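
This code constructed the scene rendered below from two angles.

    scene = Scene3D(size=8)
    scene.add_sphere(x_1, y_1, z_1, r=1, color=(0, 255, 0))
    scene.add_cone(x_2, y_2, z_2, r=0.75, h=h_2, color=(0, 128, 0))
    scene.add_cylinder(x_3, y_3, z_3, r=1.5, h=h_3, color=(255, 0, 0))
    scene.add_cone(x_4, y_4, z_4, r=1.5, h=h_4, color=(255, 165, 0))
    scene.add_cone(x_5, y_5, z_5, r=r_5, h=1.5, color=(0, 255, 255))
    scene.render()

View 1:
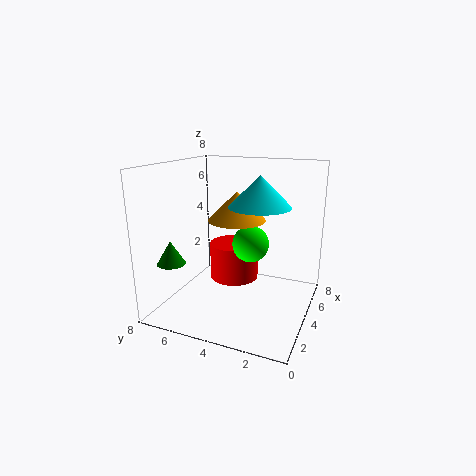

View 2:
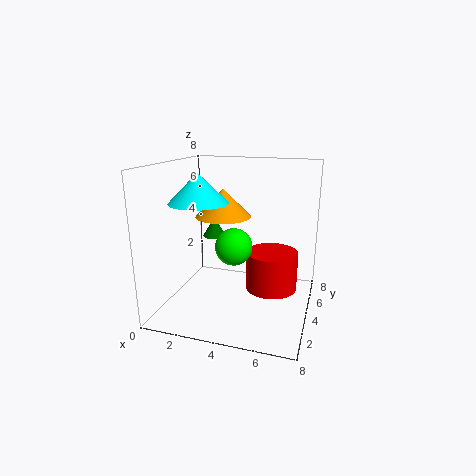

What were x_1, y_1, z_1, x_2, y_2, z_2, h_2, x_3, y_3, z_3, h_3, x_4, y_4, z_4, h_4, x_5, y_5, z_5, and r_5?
x_1 = 4, y_1 = 3.25, z_1 = 3.75, x_2 = 1.5, y_2 = 6.75, z_2 = 3, h_2 = 1.25, x_3 = 5.75, y_3 = 5, z_3 = 0.75, h_3 = 2.25, x_4 = 3.25, y_4 = 3.75, z_4 = 5.25, h_4 = 1.5, x_5 = 2.5, y_5 = 2.25, z_5 = 6.25, r_5 = 1.5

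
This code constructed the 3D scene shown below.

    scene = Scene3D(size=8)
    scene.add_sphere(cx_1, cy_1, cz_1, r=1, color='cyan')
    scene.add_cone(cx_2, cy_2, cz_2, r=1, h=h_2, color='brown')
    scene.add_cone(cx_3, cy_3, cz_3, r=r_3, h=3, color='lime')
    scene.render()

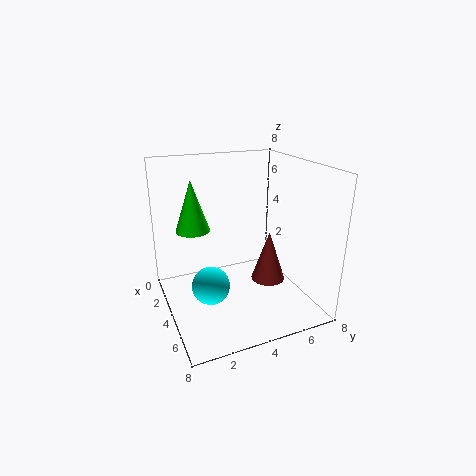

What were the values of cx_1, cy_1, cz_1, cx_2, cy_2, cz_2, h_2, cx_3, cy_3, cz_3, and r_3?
cx_1 = 5; cy_1 = 2; cz_1 = 2; cx_2 = 4; cy_2 = 6; cz_2 = 1; h_2 = 3; cx_3 = 2; cy_3 = 2; cz_3 = 4; r_3 = 1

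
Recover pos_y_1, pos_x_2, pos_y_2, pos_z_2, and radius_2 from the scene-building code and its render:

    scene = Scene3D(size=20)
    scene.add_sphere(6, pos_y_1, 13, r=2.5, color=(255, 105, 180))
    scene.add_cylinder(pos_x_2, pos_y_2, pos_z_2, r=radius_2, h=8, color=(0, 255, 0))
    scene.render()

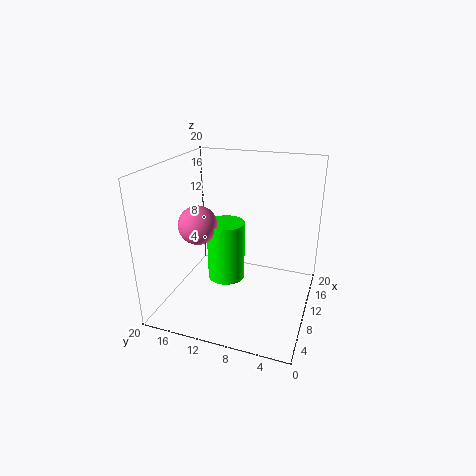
pos_y_1 = 14; pos_x_2 = 8; pos_y_2 = 11; pos_z_2 = 5; radius_2 = 2.5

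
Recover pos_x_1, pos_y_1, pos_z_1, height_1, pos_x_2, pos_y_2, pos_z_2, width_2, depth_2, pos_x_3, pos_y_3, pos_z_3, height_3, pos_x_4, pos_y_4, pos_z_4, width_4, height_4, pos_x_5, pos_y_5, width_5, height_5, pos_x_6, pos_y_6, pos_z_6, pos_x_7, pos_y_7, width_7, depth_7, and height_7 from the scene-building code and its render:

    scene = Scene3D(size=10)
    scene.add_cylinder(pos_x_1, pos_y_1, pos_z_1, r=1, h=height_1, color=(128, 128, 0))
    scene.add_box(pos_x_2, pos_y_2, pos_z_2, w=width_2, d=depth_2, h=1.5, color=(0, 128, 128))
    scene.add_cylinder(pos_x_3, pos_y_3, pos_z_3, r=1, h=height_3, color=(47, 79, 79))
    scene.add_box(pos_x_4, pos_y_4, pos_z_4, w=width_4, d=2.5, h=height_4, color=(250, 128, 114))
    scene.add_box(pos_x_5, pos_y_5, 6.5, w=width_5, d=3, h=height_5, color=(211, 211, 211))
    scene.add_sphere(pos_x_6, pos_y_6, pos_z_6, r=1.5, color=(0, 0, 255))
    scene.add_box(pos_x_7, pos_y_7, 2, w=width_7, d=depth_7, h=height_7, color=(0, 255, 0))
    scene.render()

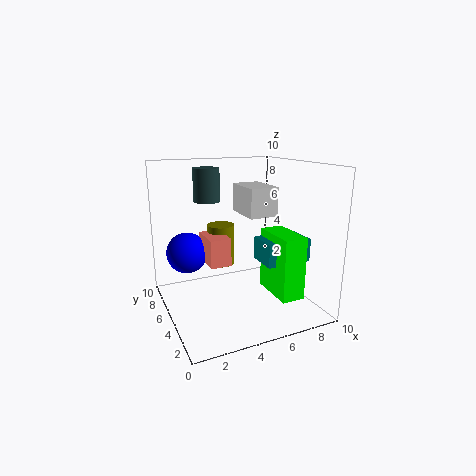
pos_x_1 = 4.5; pos_y_1 = 7; pos_z_1 = 2.5; height_1 = 3; pos_x_2 = 5.5; pos_y_2 = 1.5; pos_z_2 = 4; width_2 = 3; depth_2 = 2; pos_x_3 = 4; pos_y_3 = 8.5; pos_z_3 = 7; height_3 = 2.5; pos_x_4 = 3; pos_y_4 = 5; pos_z_4 = 3; width_4 = 1.5; height_4 = 2; pos_x_5 = 5.5; pos_y_5 = 4; width_5 = 2; height_5 = 2; pos_x_6 = 2; pos_y_6 = 7.5; pos_z_6 = 3.5; pos_x_7 = 6; pos_y_7 = 0.5; width_7 = 1.5; depth_7 = 3; height_7 = 4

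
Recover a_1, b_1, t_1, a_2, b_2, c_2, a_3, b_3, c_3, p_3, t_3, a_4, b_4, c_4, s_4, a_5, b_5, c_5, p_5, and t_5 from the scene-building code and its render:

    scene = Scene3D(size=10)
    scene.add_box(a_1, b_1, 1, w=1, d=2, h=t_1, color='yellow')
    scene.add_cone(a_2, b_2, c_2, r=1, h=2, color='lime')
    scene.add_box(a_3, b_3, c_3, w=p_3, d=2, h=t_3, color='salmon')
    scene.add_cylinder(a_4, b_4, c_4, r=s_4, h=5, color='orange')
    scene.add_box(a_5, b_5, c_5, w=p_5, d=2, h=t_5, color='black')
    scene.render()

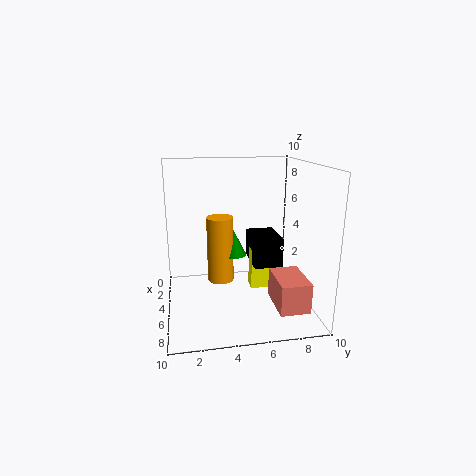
a_1 = 4, b_1 = 6, t_1 = 3, a_2 = 3, b_2 = 5, c_2 = 3, a_3 = 6, b_3 = 7, c_3 = 1, p_3 = 3, t_3 = 2, a_4 = 3, b_4 = 4, c_4 = 1, s_4 = 1, a_5 = 3, b_5 = 6, c_5 = 3, p_5 = 3, t_5 = 2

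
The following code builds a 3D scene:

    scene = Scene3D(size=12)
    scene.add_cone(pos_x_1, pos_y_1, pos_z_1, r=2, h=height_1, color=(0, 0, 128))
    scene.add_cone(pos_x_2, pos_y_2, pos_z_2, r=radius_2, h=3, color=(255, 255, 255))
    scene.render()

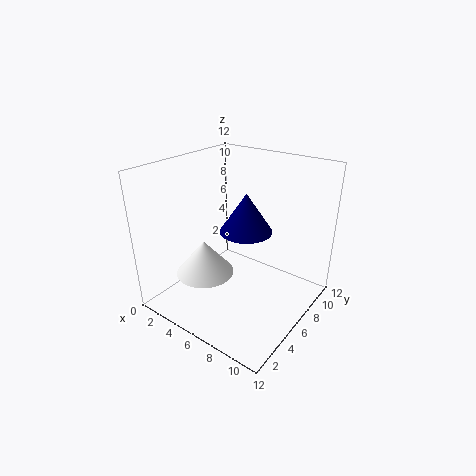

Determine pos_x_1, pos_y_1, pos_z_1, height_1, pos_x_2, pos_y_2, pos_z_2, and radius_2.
pos_x_1 = 7.5, pos_y_1 = 5, pos_z_1 = 7.5, height_1 = 3, pos_x_2 = 3.5, pos_y_2 = 4.5, pos_z_2 = 2.5, radius_2 = 2.5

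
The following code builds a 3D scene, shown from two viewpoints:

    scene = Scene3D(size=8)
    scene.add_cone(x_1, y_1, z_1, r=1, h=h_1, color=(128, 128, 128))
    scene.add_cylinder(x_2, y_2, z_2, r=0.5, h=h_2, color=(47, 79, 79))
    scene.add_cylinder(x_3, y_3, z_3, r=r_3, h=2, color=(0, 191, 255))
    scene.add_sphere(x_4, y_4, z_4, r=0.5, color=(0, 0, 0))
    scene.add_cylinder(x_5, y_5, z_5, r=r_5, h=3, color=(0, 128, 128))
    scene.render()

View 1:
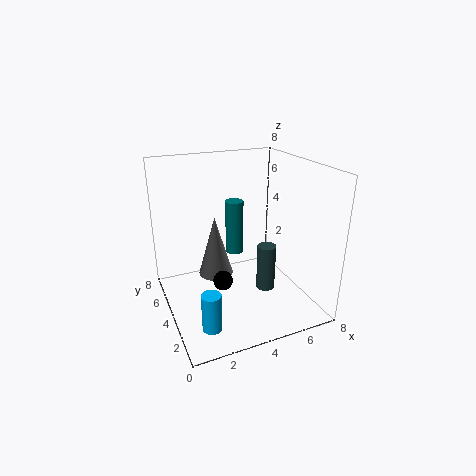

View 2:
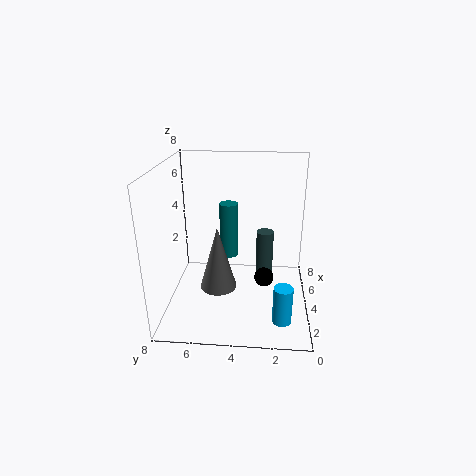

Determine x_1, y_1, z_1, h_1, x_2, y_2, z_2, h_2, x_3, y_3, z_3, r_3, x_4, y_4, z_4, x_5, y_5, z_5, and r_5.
x_1 = 3
y_1 = 5
z_1 = 1.5
h_1 = 3.5
x_2 = 5
y_2 = 2.5
z_2 = 1.5
h_2 = 2.5
x_3 = 1.5
y_3 = 1.5
z_3 = 0.5
r_3 = 0.5
x_4 = 2.5
y_4 = 2.5
z_4 = 2.5
x_5 = 4
y_5 = 4.5
z_5 = 3
r_5 = 0.5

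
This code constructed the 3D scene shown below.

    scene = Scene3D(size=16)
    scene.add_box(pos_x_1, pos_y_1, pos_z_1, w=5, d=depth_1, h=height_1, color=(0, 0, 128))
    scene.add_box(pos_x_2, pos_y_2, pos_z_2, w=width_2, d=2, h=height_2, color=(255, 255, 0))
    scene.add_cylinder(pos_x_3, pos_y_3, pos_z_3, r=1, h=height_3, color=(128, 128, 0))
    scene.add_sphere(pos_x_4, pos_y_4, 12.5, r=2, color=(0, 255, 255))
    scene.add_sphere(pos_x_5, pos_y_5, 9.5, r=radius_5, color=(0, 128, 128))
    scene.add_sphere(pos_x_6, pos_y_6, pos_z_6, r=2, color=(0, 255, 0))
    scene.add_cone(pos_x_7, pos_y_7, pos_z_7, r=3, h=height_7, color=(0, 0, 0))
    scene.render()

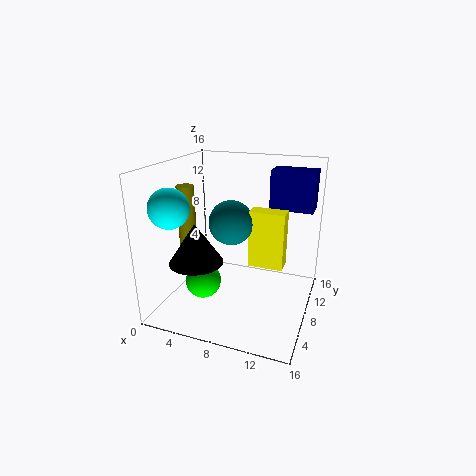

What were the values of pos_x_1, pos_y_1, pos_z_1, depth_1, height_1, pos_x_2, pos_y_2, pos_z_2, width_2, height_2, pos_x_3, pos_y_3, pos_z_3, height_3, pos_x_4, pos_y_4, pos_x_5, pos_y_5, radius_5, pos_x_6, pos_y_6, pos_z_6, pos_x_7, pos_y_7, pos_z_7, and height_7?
pos_x_1 = 10.5; pos_y_1 = 11.5; pos_z_1 = 10.5; depth_1 = 3; height_1 = 4.5; pos_x_2 = 9; pos_y_2 = 8.5; pos_z_2 = 4.5; width_2 = 4; height_2 = 6.5; pos_x_3 = 2; pos_y_3 = 7.5; pos_z_3 = 6; height_3 = 7.5; pos_x_4 = 3; pos_y_4 = 2.5; pos_x_5 = 7; pos_y_5 = 8.5; radius_5 = 2.5; pos_x_6 = 4.5; pos_y_6 = 6; pos_z_6 = 3; pos_x_7 = 4; pos_y_7 = 5.5; pos_z_7 = 5.5; height_7 = 4.5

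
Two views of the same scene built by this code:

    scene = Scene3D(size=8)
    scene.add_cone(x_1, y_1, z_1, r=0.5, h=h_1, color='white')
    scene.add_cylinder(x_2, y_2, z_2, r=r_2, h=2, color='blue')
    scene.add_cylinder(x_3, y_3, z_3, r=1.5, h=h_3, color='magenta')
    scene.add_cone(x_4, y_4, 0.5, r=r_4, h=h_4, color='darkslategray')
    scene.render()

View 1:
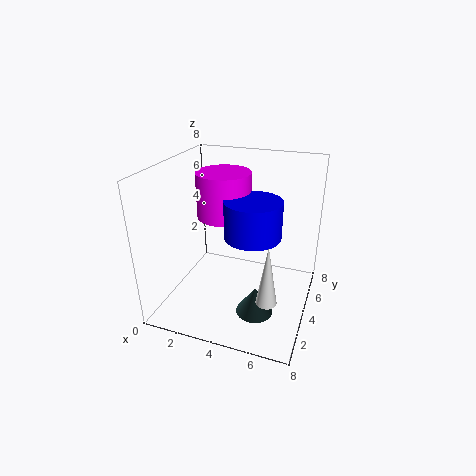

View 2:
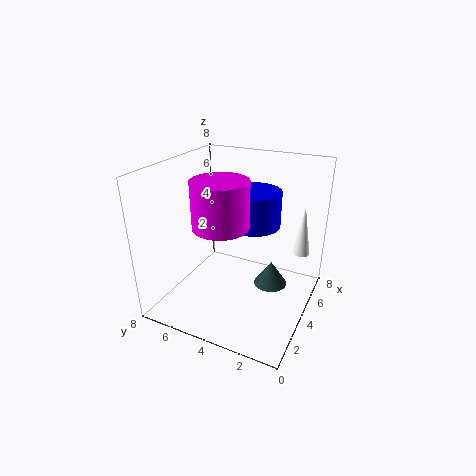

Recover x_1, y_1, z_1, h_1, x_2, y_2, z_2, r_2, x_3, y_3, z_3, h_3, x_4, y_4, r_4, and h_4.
x_1 = 6.5
y_1 = 1
z_1 = 2.5
h_1 = 3
x_2 = 5
y_2 = 3.5
z_2 = 4.5
r_2 = 1.5
x_3 = 3
y_3 = 4.5
z_3 = 5
h_3 = 2.5
x_4 = 5.5
y_4 = 2.5
r_4 = 1
h_4 = 1.5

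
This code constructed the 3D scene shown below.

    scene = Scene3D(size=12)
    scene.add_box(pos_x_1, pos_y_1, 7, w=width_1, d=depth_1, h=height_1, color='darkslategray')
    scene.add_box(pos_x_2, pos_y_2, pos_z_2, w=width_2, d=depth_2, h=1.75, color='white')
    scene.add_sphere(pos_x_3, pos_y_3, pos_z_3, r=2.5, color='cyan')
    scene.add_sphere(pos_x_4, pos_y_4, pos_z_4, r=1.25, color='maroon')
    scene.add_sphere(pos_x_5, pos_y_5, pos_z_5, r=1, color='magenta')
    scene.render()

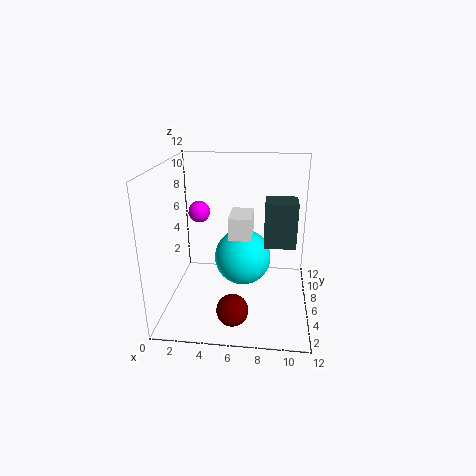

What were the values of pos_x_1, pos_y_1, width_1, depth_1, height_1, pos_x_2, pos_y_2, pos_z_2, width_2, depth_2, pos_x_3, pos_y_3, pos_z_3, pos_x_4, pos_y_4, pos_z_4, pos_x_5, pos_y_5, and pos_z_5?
pos_x_1 = 8.25
pos_y_1 = 2.25
width_1 = 2.25
depth_1 = 2
height_1 = 3.25
pos_x_2 = 5.5
pos_y_2 = 3.75
pos_z_2 = 6.75
width_2 = 1.75
depth_2 = 2.75
pos_x_3 = 6.25
pos_y_3 = 7.5
pos_z_3 = 3.5
pos_x_4 = 6
pos_y_4 = 2.25
pos_z_4 = 1.5
pos_x_5 = 2
pos_y_5 = 9.25
pos_z_5 = 7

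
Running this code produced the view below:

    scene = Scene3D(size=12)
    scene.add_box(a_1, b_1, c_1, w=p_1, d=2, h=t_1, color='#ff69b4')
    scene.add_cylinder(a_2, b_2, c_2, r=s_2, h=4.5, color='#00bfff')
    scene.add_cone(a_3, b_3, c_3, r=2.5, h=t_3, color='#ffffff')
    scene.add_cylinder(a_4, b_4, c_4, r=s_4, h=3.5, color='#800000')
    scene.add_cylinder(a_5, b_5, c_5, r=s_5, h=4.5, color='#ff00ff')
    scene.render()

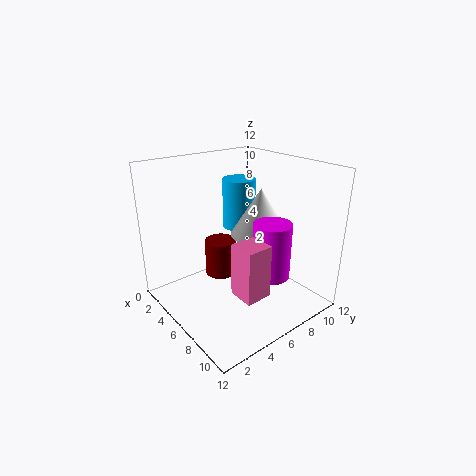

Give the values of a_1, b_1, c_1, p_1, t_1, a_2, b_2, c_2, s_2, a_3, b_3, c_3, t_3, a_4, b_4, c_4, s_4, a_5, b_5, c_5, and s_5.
a_1 = 9; b_1 = 3; c_1 = 3.5; p_1 = 2; t_1 = 4; a_2 = 3; b_2 = 8.5; c_2 = 5.5; s_2 = 1.5; a_3 = 6.5; b_3 = 8; c_3 = 6; t_3 = 4; a_4 = 2; b_4 = 7; c_4 = 0.5; s_4 = 1.5; a_5 = 9; b_5 = 7; c_5 = 3.5; s_5 = 1.5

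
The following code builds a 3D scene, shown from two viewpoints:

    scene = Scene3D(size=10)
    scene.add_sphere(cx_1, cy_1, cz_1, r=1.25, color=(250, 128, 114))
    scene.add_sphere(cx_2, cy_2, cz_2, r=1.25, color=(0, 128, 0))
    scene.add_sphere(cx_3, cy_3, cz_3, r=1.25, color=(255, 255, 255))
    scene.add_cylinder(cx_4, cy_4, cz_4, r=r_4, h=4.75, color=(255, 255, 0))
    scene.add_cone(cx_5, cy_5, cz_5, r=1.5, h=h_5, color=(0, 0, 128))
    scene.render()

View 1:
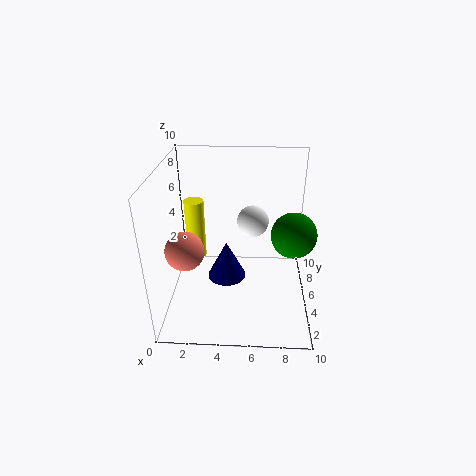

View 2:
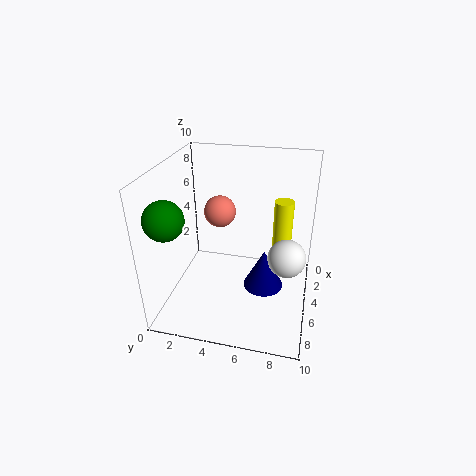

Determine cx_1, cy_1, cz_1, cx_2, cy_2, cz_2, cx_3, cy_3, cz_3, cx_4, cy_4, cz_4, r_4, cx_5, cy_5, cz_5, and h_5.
cx_1 = 1.75
cy_1 = 2.75
cz_1 = 5.25
cx_2 = 8.25
cy_2 = 1.25
cz_2 = 7.5
cx_3 = 6
cy_3 = 8.5
cz_3 = 4.5
cx_4 = 1.5
cy_4 = 7.75
cz_4 = 1.75
r_4 = 0.75
cx_5 = 4
cy_5 = 6.75
cz_5 = 0.5
h_5 = 3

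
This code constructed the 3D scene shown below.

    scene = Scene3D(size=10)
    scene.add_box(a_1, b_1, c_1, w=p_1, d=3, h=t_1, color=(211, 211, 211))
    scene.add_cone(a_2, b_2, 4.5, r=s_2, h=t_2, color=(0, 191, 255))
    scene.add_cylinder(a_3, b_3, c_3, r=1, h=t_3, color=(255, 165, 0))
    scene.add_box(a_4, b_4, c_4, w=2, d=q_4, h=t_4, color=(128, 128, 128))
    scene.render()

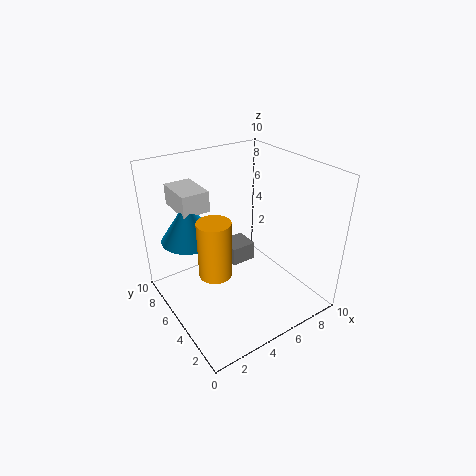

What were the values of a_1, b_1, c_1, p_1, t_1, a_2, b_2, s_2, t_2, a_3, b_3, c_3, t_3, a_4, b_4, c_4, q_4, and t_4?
a_1 = 2; b_1 = 7; c_1 = 6.5; p_1 = 2; t_1 = 1.5; a_2 = 2.5; b_2 = 7.5; s_2 = 2; t_2 = 3; a_3 = 2; b_3 = 3; c_3 = 4.5; t_3 = 3.5; a_4 = 6; b_4 = 7; c_4 = 1; q_4 = 2; t_4 = 1.5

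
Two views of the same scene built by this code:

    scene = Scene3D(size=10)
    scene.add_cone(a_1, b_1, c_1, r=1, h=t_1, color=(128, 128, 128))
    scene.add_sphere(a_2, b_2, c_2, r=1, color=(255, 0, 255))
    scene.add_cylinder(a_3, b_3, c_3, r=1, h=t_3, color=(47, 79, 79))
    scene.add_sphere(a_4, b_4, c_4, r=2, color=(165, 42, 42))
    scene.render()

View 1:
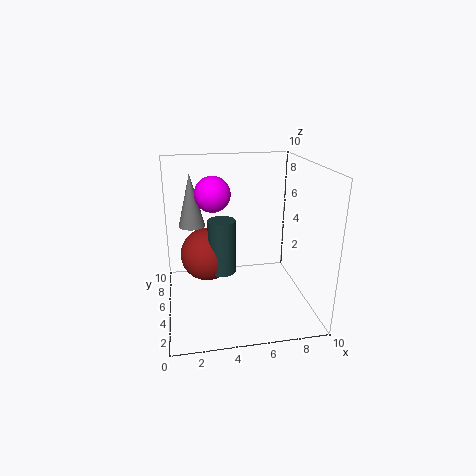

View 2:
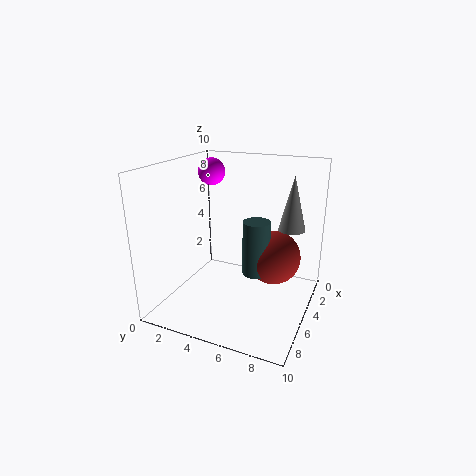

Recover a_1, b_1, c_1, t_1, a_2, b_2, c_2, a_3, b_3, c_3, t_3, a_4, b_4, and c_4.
a_1 = 2; b_1 = 8; c_1 = 5; t_1 = 4; a_2 = 3; b_2 = 2; c_2 = 9; a_3 = 4; b_3 = 6; c_3 = 2; t_3 = 4; a_4 = 3; b_4 = 7; c_4 = 3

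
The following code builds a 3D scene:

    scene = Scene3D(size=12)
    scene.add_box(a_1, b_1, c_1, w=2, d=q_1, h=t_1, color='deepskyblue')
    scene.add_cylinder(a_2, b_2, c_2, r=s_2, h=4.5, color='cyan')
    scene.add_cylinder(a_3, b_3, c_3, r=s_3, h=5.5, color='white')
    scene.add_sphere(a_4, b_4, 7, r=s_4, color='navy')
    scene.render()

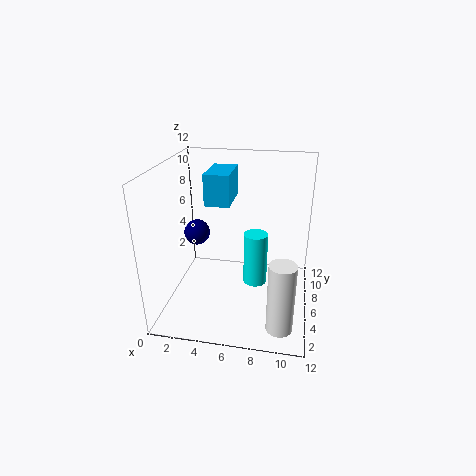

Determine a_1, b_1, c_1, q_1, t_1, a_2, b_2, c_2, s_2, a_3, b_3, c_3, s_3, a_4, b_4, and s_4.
a_1 = 3.5; b_1 = 5; c_1 = 9; q_1 = 3.5; t_1 = 2.5; a_2 = 7.5; b_2 = 6; c_2 = 2; s_2 = 1; a_3 = 10; b_3 = 1.5; c_3 = 1; s_3 = 1; a_4 = 3; b_4 = 4.5; s_4 = 1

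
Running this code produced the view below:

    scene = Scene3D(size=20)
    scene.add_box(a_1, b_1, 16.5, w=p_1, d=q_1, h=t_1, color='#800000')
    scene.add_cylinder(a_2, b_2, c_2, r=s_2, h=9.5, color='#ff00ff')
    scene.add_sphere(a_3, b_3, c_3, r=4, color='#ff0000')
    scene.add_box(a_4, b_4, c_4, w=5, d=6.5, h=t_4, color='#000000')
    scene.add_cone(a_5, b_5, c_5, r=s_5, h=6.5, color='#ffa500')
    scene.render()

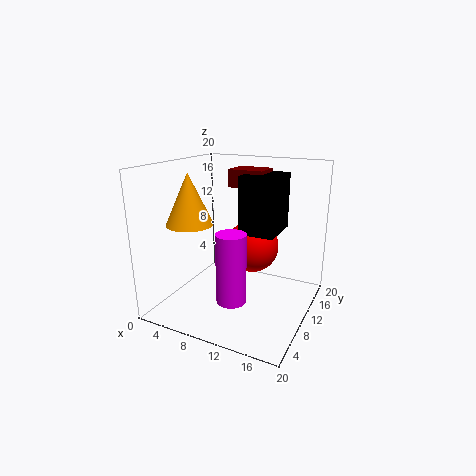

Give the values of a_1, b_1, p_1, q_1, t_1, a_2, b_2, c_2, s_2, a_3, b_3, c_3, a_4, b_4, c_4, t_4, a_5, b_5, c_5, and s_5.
a_1 = 7.5; b_1 = 12; p_1 = 5; q_1 = 4; t_1 = 2.5; a_2 = 11; b_2 = 6; c_2 = 2.5; s_2 = 2; a_3 = 10; b_3 = 15; c_3 = 7; a_4 = 10; b_4 = 10; c_4 = 10.5; t_4 = 8; a_5 = 6; b_5 = 4.5; c_5 = 13; s_5 = 3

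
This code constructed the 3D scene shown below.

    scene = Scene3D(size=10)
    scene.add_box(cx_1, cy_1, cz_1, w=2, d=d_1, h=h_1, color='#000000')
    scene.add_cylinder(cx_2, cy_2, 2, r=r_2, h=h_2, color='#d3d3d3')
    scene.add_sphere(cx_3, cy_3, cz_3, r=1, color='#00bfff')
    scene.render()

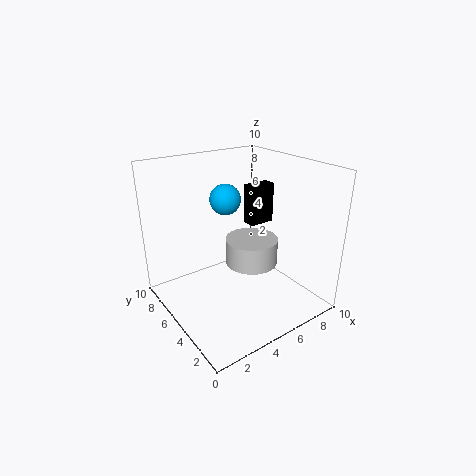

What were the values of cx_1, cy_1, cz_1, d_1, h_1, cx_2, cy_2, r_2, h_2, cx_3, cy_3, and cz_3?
cx_1 = 7, cy_1 = 6, cz_1 = 5, d_1 = 1, h_1 = 3, cx_2 = 7, cy_2 = 6, r_2 = 2, h_2 = 2, cx_3 = 4, cy_3 = 5, cz_3 = 8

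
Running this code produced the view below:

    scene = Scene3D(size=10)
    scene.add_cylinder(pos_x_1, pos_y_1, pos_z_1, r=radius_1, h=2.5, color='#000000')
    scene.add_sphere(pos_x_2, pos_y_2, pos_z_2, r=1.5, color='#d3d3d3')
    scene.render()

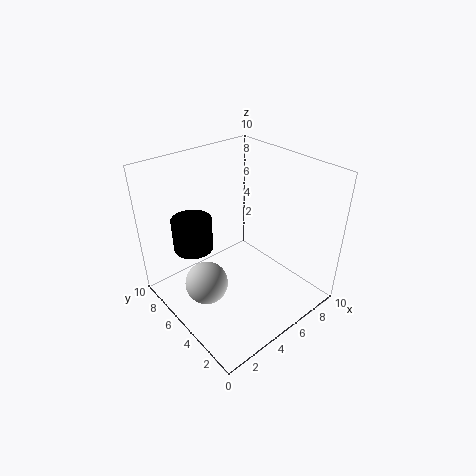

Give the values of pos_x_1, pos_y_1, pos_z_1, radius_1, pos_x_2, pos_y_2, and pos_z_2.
pos_x_1 = 3.5, pos_y_1 = 8.5, pos_z_1 = 3, radius_1 = 1.5, pos_x_2 = 2.5, pos_y_2 = 5.5, pos_z_2 = 2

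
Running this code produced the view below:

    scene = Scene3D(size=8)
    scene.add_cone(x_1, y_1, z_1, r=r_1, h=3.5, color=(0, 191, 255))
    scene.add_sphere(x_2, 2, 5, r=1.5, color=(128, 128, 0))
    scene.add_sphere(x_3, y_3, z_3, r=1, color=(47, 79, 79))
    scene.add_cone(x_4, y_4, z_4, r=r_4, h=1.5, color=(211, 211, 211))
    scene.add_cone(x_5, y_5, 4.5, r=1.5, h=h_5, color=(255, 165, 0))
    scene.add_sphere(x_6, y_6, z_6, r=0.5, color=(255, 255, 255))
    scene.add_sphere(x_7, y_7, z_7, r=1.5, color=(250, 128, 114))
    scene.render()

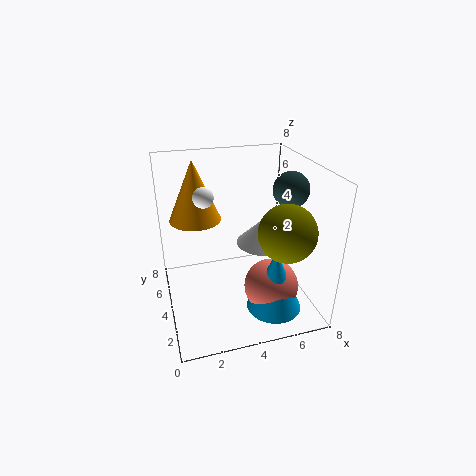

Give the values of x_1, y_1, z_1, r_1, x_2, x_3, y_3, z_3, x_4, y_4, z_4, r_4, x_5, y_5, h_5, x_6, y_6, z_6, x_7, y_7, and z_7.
x_1 = 5.5, y_1 = 2, z_1 = 0.5, r_1 = 1.5, x_2 = 6, x_3 = 7, y_3 = 4, z_3 = 6.5, x_4 = 5.5, y_4 = 4, z_4 = 3.5, r_4 = 1.5, x_5 = 2, y_5 = 6, h_5 = 3.5, x_6 = 2, y_6 = 3, z_6 = 7, x_7 = 5.5, y_7 = 2.5, z_7 = 1.5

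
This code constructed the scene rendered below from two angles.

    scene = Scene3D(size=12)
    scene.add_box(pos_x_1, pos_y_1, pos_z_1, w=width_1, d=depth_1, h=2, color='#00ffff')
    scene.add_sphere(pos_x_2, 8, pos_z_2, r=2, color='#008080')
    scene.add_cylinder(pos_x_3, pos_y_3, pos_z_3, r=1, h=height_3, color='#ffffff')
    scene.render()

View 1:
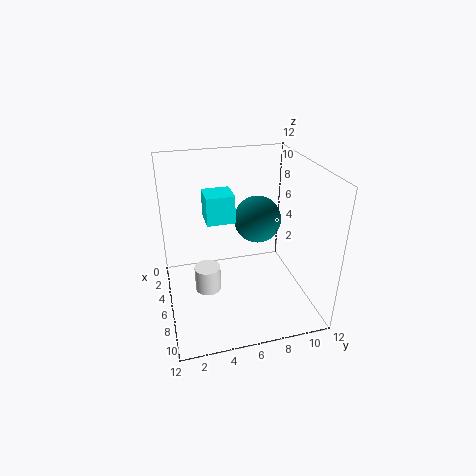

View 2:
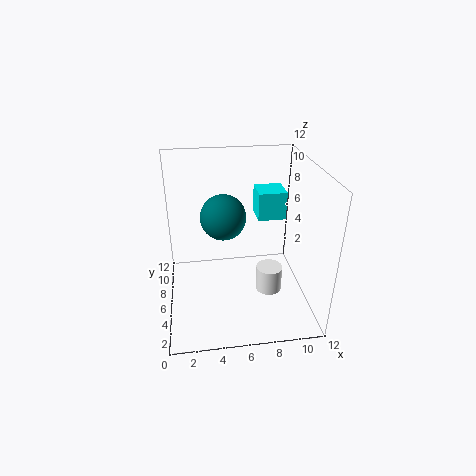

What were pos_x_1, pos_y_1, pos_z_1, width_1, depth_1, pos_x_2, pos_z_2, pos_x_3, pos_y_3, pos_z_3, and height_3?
pos_x_1 = 7, pos_y_1 = 3, pos_z_1 = 9, width_1 = 2, depth_1 = 2, pos_x_2 = 5, pos_z_2 = 7, pos_x_3 = 8, pos_y_3 = 3, pos_z_3 = 3, height_3 = 2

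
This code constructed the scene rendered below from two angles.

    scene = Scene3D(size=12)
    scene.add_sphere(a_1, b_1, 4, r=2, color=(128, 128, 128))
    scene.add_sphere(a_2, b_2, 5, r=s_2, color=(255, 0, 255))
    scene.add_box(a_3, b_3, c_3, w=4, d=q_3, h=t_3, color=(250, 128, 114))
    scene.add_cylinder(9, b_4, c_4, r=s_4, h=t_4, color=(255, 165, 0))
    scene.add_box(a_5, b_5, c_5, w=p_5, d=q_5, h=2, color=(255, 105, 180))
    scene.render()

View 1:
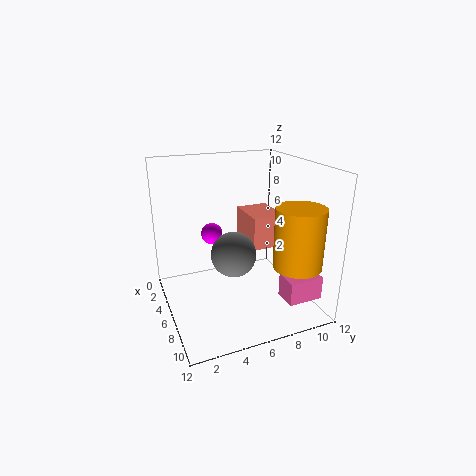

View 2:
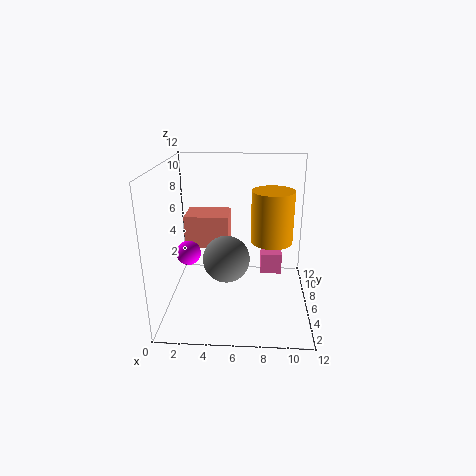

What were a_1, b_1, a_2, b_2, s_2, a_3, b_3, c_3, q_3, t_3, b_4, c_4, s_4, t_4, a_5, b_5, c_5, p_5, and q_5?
a_1 = 5
b_1 = 6
a_2 = 2
b_2 = 5
s_2 = 1
a_3 = 1
b_3 = 8
c_3 = 4
q_3 = 3
t_3 = 3
b_4 = 10
c_4 = 4
s_4 = 2
t_4 = 5
a_5 = 8
b_5 = 9
c_5 = 1
p_5 = 2
q_5 = 3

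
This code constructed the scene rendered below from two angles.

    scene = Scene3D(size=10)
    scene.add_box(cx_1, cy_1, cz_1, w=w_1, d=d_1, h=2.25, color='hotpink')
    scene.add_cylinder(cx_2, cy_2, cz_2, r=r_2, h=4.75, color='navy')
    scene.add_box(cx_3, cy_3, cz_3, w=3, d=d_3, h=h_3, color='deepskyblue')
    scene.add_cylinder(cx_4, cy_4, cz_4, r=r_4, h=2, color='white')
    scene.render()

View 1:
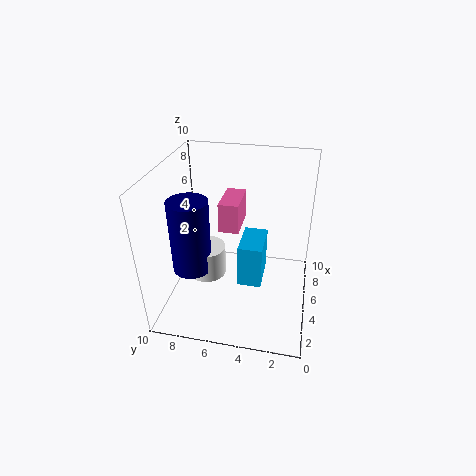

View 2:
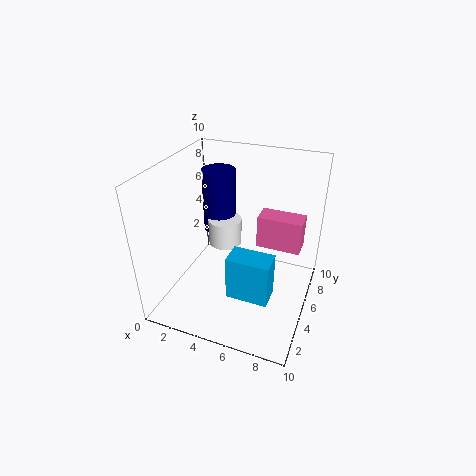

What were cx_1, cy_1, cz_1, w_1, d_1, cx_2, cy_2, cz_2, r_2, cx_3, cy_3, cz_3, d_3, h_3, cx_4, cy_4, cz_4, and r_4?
cx_1 = 6.25
cy_1 = 5.25
cz_1 = 4.5
w_1 = 3
d_1 = 1.5
cx_2 = 2.5
cy_2 = 7.5
cz_2 = 4
r_2 = 1.25
cx_3 = 4.75
cy_3 = 3.25
cz_3 = 1
d_3 = 1.75
h_3 = 3.25
cx_4 = 3.25
cy_4 = 6.75
cz_4 = 3.25
r_4 = 1.25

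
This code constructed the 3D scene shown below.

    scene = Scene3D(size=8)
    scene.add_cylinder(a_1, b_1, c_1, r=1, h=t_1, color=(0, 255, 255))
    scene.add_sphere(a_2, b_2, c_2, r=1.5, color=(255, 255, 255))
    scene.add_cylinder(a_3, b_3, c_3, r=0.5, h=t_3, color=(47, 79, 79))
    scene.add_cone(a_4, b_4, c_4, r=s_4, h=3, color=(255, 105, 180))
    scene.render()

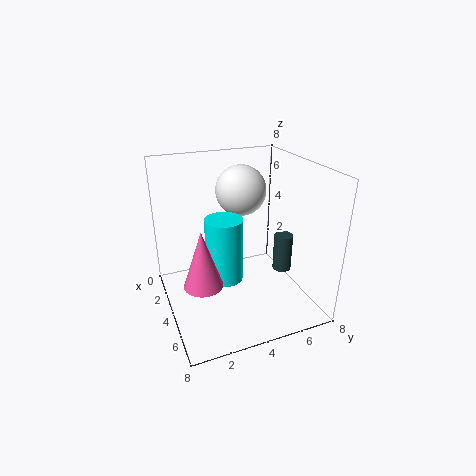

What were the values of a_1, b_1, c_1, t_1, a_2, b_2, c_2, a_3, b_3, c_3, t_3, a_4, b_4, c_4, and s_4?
a_1 = 4.5; b_1 = 3; c_1 = 2; t_1 = 3.5; a_2 = 2; b_2 = 5; c_2 = 6; a_3 = 5.5; b_3 = 6; c_3 = 2.5; t_3 = 2; a_4 = 5.5; b_4 = 1.5; c_4 = 2.5; s_4 = 1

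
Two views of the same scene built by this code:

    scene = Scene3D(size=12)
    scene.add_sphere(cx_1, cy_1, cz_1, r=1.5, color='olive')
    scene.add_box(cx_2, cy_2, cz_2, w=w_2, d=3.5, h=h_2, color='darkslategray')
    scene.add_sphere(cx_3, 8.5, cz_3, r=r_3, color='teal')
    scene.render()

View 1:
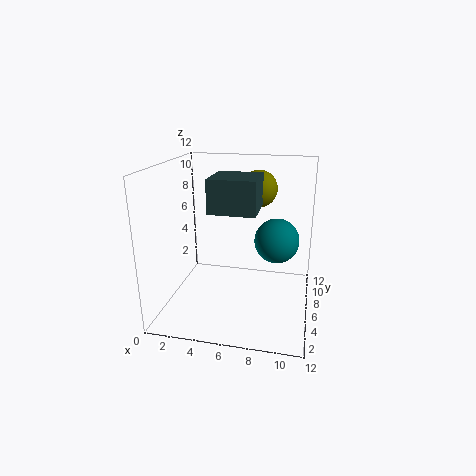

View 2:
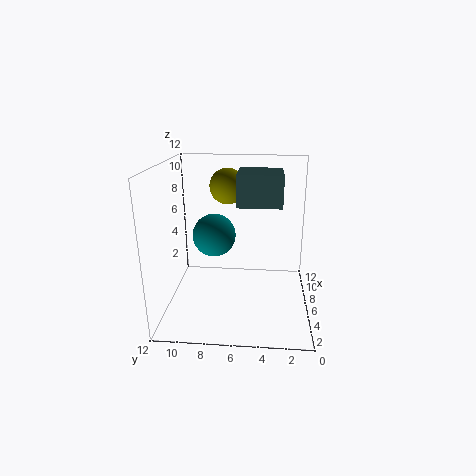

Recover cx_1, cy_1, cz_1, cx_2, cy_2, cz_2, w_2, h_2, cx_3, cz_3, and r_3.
cx_1 = 7.5, cy_1 = 7, cz_1 = 10, cx_2 = 4.5, cy_2 = 2.5, cz_2 = 9, w_2 = 3.5, h_2 = 2.5, cx_3 = 9, cz_3 = 5, r_3 = 2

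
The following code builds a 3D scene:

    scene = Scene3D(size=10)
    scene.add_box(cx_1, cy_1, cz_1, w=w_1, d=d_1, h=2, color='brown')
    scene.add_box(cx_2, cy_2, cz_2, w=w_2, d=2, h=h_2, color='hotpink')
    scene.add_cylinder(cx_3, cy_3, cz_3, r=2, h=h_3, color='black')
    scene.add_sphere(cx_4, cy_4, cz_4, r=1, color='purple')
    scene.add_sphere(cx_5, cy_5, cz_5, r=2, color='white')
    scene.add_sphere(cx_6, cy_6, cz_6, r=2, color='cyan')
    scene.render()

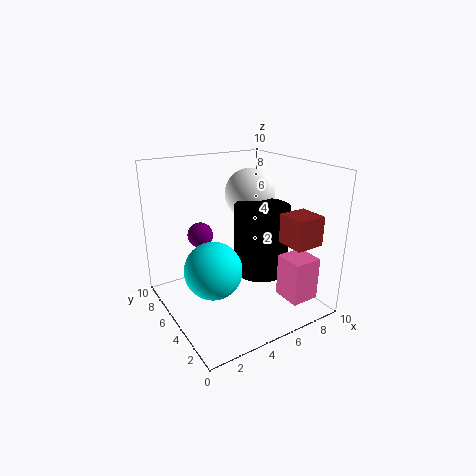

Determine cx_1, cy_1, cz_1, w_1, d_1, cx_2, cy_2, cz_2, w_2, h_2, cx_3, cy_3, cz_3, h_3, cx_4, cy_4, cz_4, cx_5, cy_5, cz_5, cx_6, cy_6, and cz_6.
cx_1 = 7; cy_1 = 1; cz_1 = 5; w_1 = 2; d_1 = 2; cx_2 = 7; cy_2 = 1; cz_2 = 1; w_2 = 2; h_2 = 3; cx_3 = 7; cy_3 = 5; cz_3 = 2; h_3 = 5; cx_4 = 4; cy_4 = 9; cz_4 = 4; cx_5 = 8; cy_5 = 8; cz_5 = 7; cx_6 = 3; cy_6 = 5; cz_6 = 3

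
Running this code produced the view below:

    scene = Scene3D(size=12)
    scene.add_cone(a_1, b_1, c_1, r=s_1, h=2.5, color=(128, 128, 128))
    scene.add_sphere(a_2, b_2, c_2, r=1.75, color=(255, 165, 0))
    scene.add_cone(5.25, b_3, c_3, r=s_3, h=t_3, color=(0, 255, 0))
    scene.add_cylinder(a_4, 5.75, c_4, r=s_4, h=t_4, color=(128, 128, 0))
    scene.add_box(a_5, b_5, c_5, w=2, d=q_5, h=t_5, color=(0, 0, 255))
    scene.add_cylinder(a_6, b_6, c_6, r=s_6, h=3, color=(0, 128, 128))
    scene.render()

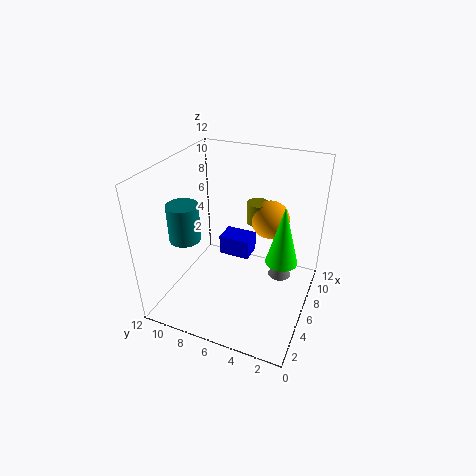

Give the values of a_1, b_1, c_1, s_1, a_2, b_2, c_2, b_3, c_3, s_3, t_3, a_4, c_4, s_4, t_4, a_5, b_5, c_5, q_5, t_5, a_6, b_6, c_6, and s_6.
a_1 = 8, b_1 = 2.75, c_1 = 1.75, s_1 = 1, a_2 = 10, b_2 = 4.5, c_2 = 6, b_3 = 2, c_3 = 5.25, s_3 = 1.25, t_3 = 4.75, a_4 = 10, c_4 = 5.5, s_4 = 1, t_4 = 2, a_5 = 7, b_5 = 5.5, c_5 = 3.25, q_5 = 2.75, t_5 = 1.75, a_6 = 3.5, b_6 = 9.5, c_6 = 6.5, s_6 = 1.25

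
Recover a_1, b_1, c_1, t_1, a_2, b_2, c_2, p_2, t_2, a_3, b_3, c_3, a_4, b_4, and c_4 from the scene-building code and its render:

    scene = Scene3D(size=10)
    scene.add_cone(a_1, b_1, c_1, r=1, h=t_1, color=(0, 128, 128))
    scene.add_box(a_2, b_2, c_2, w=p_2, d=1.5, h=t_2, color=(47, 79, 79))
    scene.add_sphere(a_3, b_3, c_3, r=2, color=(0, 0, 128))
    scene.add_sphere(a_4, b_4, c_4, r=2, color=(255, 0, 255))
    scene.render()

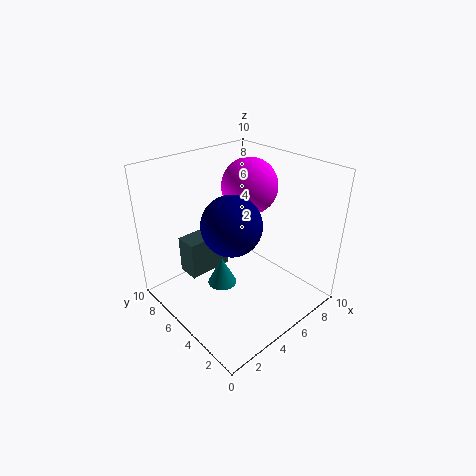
a_1 = 3.5; b_1 = 5; c_1 = 2; t_1 = 2; a_2 = 1.5; b_2 = 5.5; c_2 = 3; p_2 = 3; t_2 = 2.5; a_3 = 4; b_3 = 4.5; c_3 = 6.5; a_4 = 7; b_4 = 6; c_4 = 8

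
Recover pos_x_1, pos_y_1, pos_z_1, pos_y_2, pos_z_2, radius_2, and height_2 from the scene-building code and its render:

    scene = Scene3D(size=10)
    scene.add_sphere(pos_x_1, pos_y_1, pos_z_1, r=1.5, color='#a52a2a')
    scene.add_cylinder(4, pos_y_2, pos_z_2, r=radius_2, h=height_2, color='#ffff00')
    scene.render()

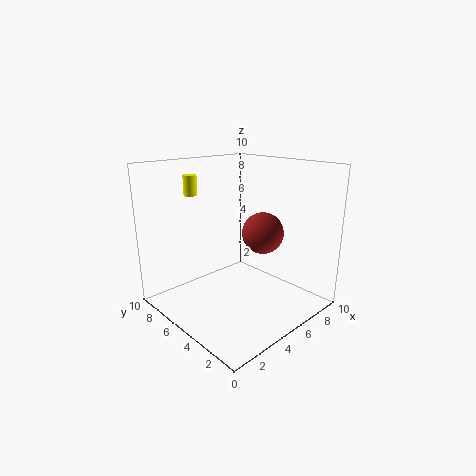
pos_x_1 = 7; pos_y_1 = 4.5; pos_z_1 = 5; pos_y_2 = 9; pos_z_2 = 7.5; radius_2 = 0.5; height_2 = 1.5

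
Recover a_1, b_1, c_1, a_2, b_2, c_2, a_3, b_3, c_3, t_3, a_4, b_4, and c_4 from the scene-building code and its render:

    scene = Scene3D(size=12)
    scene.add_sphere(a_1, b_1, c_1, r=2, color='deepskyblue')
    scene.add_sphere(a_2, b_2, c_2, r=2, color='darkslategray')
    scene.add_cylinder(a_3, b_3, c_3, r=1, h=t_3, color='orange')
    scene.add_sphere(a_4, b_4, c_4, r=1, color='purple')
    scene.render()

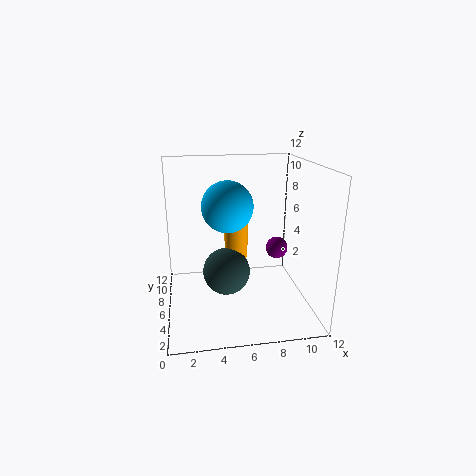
a_1 = 5; b_1 = 5; c_1 = 9; a_2 = 5; b_2 = 6; c_2 = 3; a_3 = 6; b_3 = 7; c_3 = 4; t_3 = 3; a_4 = 10; b_4 = 8; c_4 = 4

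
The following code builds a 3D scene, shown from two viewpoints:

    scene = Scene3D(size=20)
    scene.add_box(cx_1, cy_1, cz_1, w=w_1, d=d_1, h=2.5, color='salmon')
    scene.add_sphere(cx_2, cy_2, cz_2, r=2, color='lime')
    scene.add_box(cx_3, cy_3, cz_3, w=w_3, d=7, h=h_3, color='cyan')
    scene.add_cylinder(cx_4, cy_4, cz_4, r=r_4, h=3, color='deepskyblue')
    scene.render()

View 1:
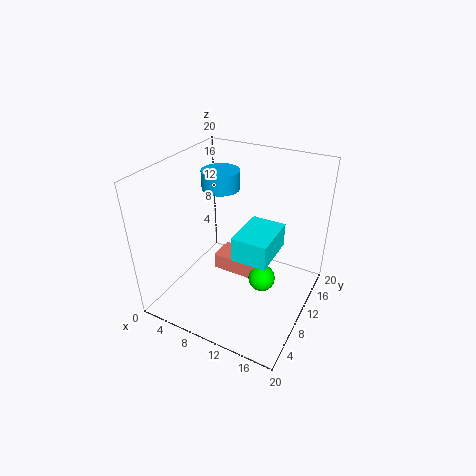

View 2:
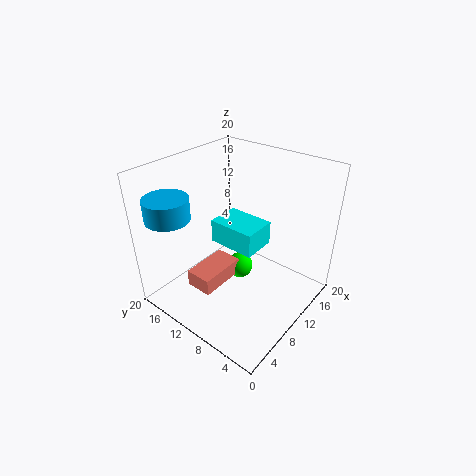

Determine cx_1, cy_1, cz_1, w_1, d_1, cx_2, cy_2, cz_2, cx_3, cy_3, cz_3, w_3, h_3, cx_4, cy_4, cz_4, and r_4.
cx_1 = 5
cy_1 = 11.5
cz_1 = 2
w_1 = 7
d_1 = 4
cx_2 = 13
cy_2 = 12
cz_2 = 2.5
cx_3 = 10
cy_3 = 8
cz_3 = 7.5
w_3 = 5
h_3 = 3.5
cx_4 = 3.5
cy_4 = 16.5
cz_4 = 13.5
r_4 = 3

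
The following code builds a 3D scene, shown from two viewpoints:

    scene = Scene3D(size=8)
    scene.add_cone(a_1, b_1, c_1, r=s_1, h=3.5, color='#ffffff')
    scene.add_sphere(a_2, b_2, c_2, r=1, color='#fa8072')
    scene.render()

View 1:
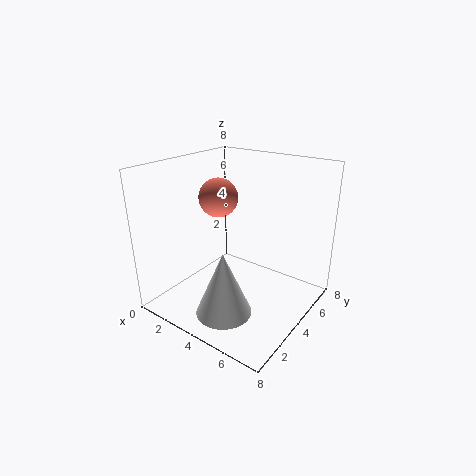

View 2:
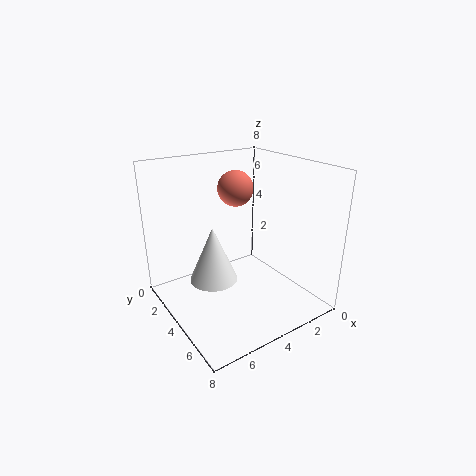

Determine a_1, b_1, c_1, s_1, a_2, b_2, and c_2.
a_1 = 4.5; b_1 = 2; c_1 = 0.5; s_1 = 1.5; a_2 = 3.5; b_2 = 3; c_2 = 6.5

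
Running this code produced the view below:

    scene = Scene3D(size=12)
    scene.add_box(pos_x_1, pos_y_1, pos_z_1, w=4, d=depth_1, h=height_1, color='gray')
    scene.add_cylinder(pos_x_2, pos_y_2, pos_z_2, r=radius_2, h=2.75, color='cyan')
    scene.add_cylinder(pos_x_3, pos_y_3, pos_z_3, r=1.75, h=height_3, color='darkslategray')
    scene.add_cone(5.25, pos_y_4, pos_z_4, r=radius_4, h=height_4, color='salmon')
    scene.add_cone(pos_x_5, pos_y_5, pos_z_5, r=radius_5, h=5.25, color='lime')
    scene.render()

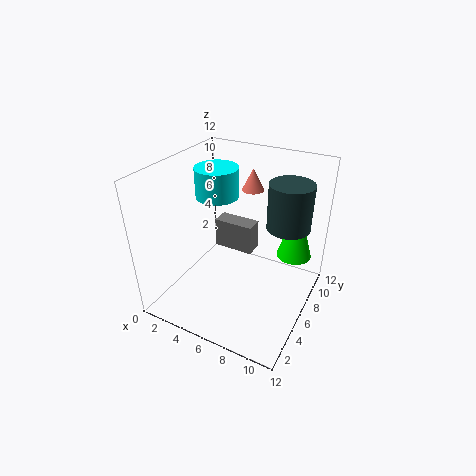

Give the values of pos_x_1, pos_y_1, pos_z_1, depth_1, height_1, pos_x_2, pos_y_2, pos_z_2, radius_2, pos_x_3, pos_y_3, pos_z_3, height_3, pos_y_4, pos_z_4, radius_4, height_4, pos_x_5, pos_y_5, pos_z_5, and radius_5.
pos_x_1 = 1.25; pos_y_1 = 10; pos_z_1 = 1.5; depth_1 = 1.75; height_1 = 3; pos_x_2 = 2.25; pos_y_2 = 9; pos_z_2 = 7.75; radius_2 = 2; pos_x_3 = 9.75; pos_y_3 = 7.5; pos_z_3 = 7.25; height_3 = 3.75; pos_y_4 = 10.25; pos_z_4 = 8.5; radius_4 = 1; height_4 = 2; pos_x_5 = 10; pos_y_5 = 9; pos_z_5 = 3.75; radius_5 = 1.5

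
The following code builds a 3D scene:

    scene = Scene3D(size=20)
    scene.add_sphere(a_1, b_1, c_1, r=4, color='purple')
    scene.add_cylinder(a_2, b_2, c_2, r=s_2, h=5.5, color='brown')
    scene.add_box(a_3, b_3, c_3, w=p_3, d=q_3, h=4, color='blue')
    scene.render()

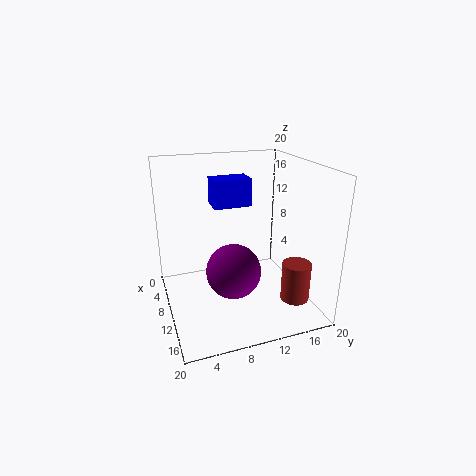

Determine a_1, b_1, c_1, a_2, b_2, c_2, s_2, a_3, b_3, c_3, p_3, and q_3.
a_1 = 9.5; b_1 = 9.5; c_1 = 4.5; a_2 = 14.5; b_2 = 17; c_2 = 1.5; s_2 = 2; a_3 = 4; b_3 = 7.5; c_3 = 13.5; p_3 = 3.5; q_3 = 5.5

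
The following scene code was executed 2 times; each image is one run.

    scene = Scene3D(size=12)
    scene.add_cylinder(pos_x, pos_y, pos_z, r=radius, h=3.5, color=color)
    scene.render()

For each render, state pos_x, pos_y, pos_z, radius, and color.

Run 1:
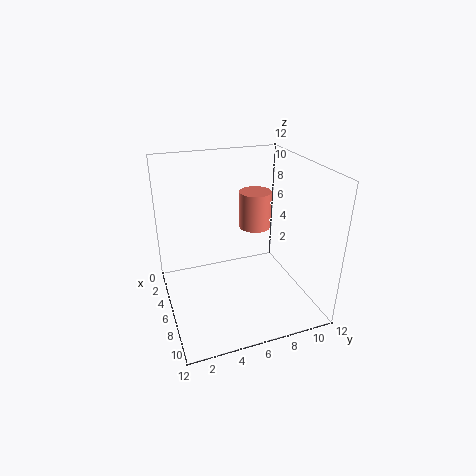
pos_x = 2.5
pos_y = 9
pos_z = 5
radius = 1.5
color = 'salmon'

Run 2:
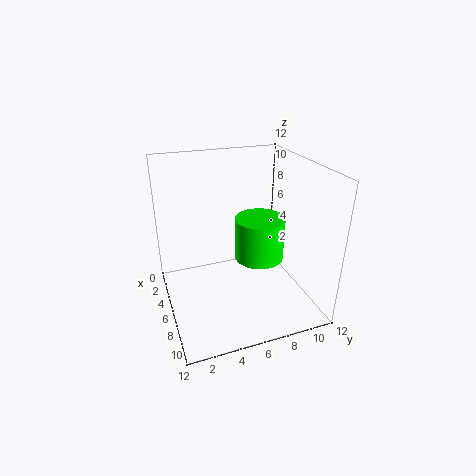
pos_x = 7
pos_y = 7.5
pos_z = 4.5
radius = 2
color = 'lime'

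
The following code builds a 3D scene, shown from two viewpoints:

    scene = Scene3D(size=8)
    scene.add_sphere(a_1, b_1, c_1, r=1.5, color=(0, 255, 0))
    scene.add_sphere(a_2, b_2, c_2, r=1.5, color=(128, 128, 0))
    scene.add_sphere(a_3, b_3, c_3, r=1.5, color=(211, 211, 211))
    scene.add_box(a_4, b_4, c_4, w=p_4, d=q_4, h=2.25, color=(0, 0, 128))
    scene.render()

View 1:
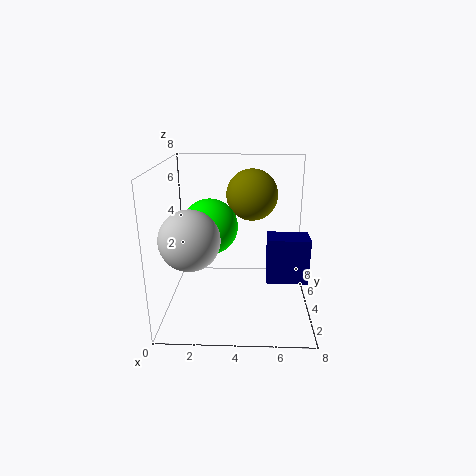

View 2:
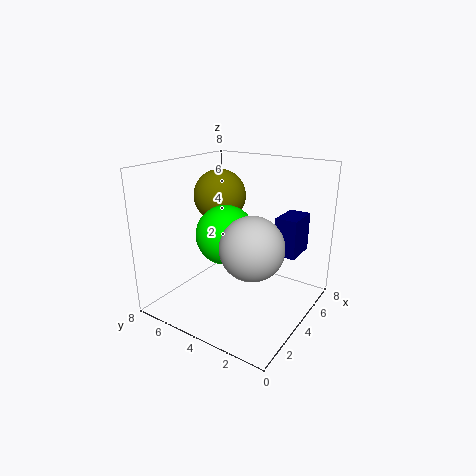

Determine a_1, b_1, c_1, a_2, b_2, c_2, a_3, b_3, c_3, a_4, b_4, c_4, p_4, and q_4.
a_1 = 2.5
b_1 = 3.75
c_1 = 4.75
a_2 = 4.75
b_2 = 5.75
c_2 = 6
a_3 = 1.75
b_3 = 1.75
c_3 = 4.75
a_4 = 5.5
b_4 = 1.25
c_4 = 2.75
p_4 = 2
q_4 = 1.25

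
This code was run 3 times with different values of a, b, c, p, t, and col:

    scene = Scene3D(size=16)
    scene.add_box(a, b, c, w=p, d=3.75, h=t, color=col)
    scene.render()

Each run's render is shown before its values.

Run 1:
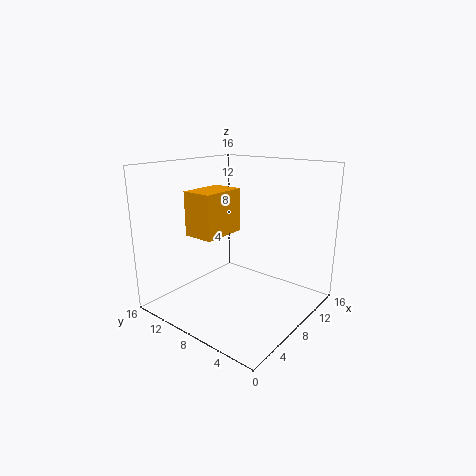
a = 6, b = 10.5, c = 7.5, p = 5.5, t = 5.25, col = 'orange'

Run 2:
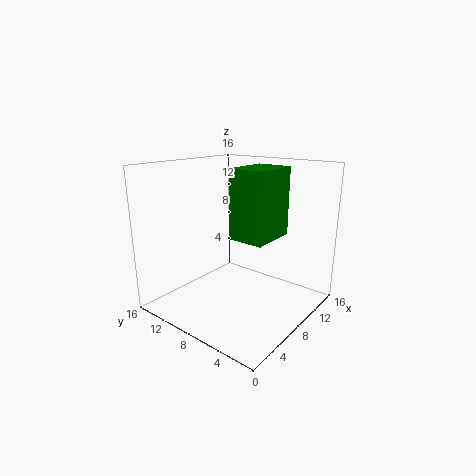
a = 5, b = 3, c = 9, p = 5, t = 7, col = 'green'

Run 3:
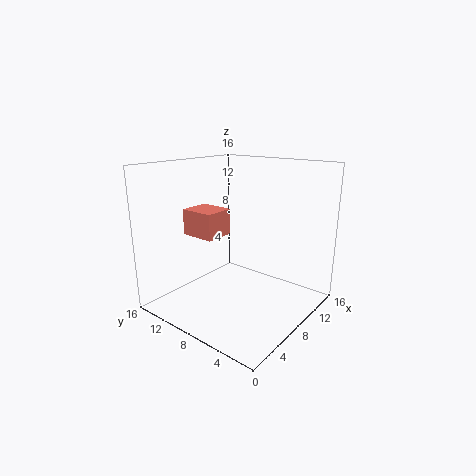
a = 3.75, b = 8.25, c = 8.75, p = 3.25, t = 2.75, col = 'salmon'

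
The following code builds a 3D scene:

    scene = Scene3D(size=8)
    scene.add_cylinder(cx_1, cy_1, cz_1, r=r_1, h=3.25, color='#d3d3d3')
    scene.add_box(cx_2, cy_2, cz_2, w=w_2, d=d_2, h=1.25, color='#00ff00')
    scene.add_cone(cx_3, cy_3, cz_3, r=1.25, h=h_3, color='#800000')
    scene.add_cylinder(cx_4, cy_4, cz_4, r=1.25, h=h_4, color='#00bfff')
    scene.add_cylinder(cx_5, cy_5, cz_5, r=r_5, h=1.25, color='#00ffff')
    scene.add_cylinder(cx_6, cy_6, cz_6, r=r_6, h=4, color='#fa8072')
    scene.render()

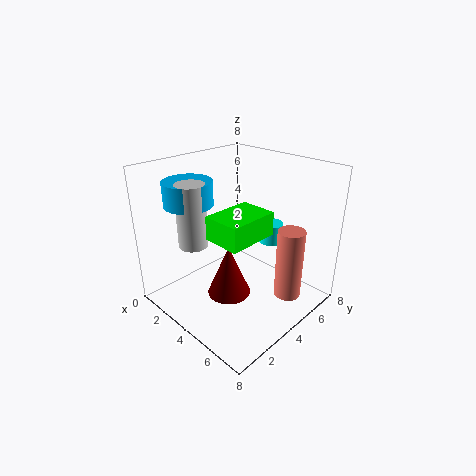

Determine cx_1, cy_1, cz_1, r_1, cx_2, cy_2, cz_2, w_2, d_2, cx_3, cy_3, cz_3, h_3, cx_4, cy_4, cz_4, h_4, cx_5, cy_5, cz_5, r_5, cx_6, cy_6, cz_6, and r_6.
cx_1 = 3.25, cy_1 = 1.5, cz_1 = 4.25, r_1 = 0.75, cx_2 = 4, cy_2 = 1.75, cz_2 = 4.75, w_2 = 2, d_2 = 2.75, cx_3 = 3.75, cy_3 = 3.5, cz_3 = 0.5, h_3 = 3, cx_4 = 2.75, cy_4 = 1.75, cz_4 = 6.25, h_4 = 1.25, cx_5 = 3.75, cy_5 = 7.25, cz_5 = 2.5, r_5 = 0.75, cx_6 = 6.5, cy_6 = 5.5, cz_6 = 0.75, r_6 = 0.75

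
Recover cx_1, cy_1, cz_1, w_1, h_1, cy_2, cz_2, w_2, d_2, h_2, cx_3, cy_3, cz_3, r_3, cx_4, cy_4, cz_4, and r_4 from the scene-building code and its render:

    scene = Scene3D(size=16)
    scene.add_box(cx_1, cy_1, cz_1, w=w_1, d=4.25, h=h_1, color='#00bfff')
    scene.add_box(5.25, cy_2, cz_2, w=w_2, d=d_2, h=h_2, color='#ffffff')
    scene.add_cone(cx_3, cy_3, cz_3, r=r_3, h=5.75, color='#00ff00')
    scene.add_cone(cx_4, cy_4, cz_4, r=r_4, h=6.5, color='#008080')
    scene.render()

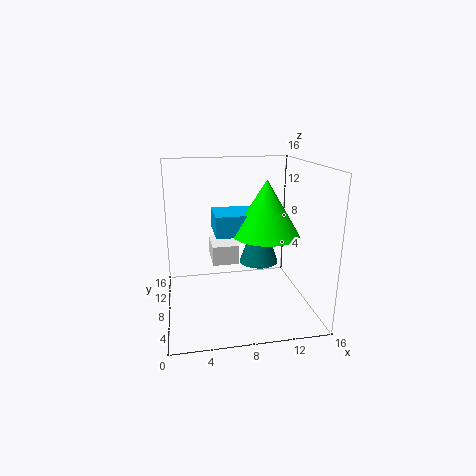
cx_1 = 5.25
cy_1 = 5.25
cz_1 = 9
w_1 = 5
h_1 = 2.25
cy_2 = 8.75
cz_2 = 4.5
w_2 = 3
d_2 = 4.25
h_2 = 2.25
cx_3 = 10.5
cy_3 = 5.75
cz_3 = 9
r_3 = 3.5
cx_4 = 10.75
cy_4 = 9.25
cz_4 = 4.5
r_4 = 2.25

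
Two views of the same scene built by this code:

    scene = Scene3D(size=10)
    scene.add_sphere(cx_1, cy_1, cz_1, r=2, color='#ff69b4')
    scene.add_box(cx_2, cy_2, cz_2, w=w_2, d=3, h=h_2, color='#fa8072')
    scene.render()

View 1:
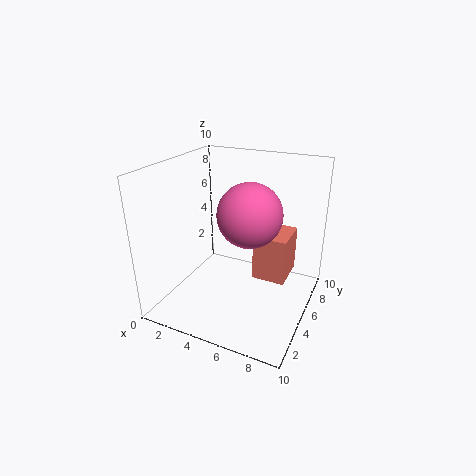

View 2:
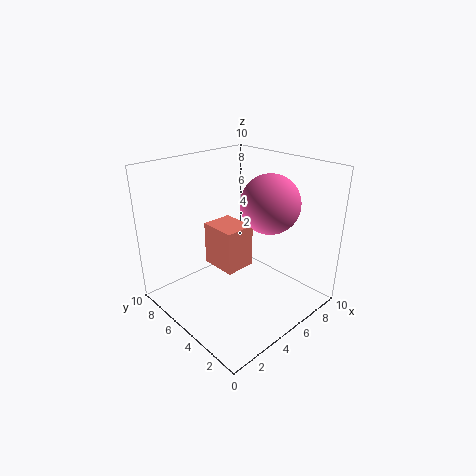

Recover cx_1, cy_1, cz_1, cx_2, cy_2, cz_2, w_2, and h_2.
cx_1 = 6.5
cy_1 = 3.5
cz_1 = 7.5
cx_2 = 5.5
cy_2 = 6.5
cz_2 = 1
w_2 = 2.5
h_2 = 3.5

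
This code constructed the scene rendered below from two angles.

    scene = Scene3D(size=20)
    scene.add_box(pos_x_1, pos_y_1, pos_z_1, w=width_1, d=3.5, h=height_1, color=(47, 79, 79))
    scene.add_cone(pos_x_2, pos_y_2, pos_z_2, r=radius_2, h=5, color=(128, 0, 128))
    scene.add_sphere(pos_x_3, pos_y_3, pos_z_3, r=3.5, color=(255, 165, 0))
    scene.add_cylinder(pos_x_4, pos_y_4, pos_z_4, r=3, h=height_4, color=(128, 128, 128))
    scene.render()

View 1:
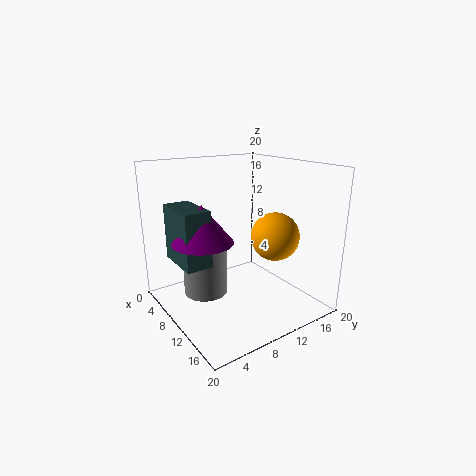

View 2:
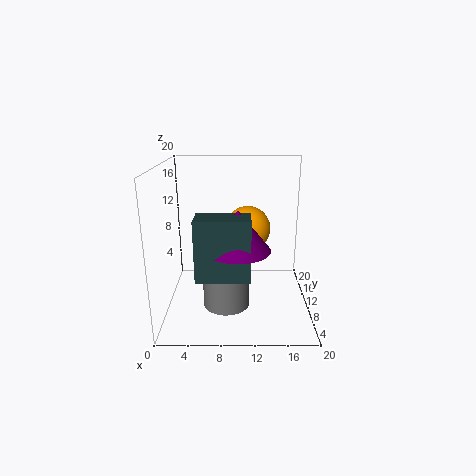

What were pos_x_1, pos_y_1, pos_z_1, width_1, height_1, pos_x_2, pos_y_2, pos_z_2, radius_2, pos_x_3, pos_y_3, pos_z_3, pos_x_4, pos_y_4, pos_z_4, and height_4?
pos_x_1 = 5, pos_y_1 = 1.5, pos_z_1 = 7.5, width_1 = 6.5, height_1 = 7.5, pos_x_2 = 10, pos_y_2 = 4.5, pos_z_2 = 10.5, radius_2 = 4, pos_x_3 = 11.5, pos_y_3 = 15.5, pos_z_3 = 9.5, pos_x_4 = 8.5, pos_y_4 = 5.5, pos_z_4 = 2.5, height_4 = 7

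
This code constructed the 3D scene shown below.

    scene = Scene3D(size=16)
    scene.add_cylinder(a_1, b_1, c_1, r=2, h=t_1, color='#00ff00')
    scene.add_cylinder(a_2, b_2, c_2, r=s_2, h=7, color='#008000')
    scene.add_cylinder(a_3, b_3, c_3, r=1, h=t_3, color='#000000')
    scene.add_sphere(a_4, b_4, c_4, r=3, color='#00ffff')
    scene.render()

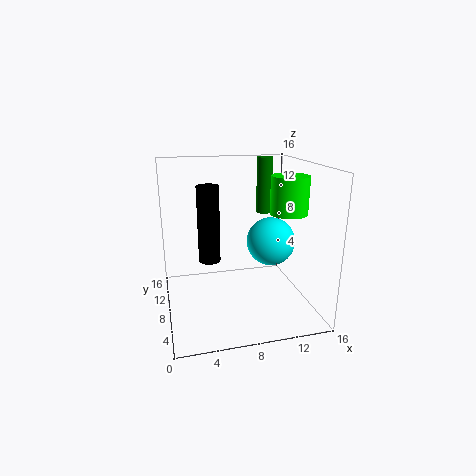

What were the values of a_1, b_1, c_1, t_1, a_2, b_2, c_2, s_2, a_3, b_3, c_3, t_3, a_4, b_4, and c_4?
a_1 = 13; b_1 = 6; c_1 = 11; t_1 = 4; a_2 = 13; b_2 = 14; c_2 = 9; s_2 = 1; a_3 = 4; b_3 = 3; c_3 = 8; t_3 = 7; a_4 = 13; b_4 = 11; c_4 = 6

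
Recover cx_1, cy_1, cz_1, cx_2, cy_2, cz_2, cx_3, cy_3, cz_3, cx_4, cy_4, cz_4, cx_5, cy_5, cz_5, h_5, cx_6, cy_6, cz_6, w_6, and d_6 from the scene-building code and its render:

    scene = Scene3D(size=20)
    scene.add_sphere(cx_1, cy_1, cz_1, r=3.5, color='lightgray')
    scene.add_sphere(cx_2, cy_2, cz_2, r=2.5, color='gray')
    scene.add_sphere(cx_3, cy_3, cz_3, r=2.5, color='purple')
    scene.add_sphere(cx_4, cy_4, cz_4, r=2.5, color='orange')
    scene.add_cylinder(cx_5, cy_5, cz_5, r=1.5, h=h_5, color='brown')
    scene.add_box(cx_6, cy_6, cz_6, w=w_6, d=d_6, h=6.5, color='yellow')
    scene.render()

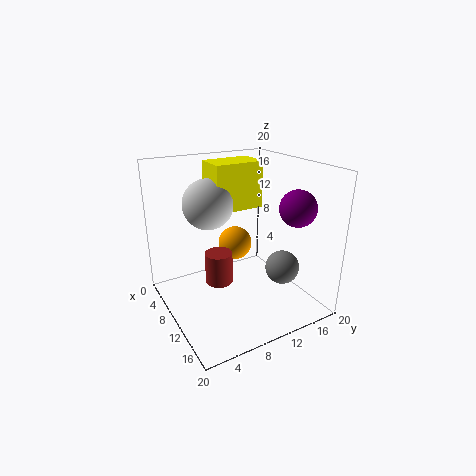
cx_1 = 7, cy_1 = 7, cz_1 = 14.5, cx_2 = 12, cy_2 = 16.5, cz_2 = 4.5, cx_3 = 14.5, cy_3 = 16.5, cz_3 = 14.5, cx_4 = 6.5, cy_4 = 11.5, cz_4 = 7.5, cx_5 = 17, cy_5 = 3.5, cz_5 = 9, h_5 = 3.5, cx_6 = 4.5, cy_6 = 7.5, cz_6 = 13.5, w_6 = 4.5, d_6 = 7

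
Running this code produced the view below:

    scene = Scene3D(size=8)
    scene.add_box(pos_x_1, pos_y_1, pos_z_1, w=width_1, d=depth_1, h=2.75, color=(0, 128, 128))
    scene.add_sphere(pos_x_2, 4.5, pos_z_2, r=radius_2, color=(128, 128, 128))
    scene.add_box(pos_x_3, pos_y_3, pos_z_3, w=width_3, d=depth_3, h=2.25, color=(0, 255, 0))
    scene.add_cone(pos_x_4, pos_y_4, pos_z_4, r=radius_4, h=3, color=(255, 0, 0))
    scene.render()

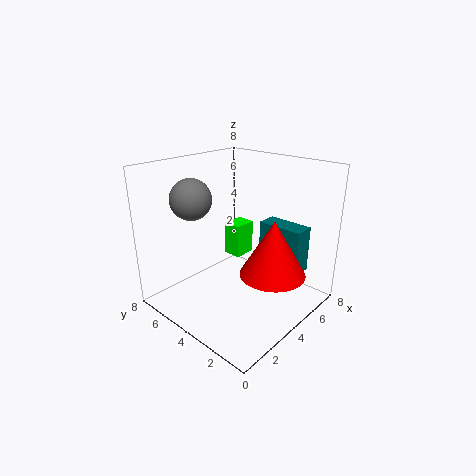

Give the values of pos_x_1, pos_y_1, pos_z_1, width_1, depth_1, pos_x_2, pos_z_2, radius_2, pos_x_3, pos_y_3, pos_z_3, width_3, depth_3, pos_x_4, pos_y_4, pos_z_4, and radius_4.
pos_x_1 = 6.25
pos_y_1 = 1.5
pos_z_1 = 1.5
width_1 = 1.25
depth_1 = 2.75
pos_x_2 = 1.25
pos_z_2 = 6.75
radius_2 = 1
pos_x_3 = 6.5
pos_y_3 = 6.25
pos_z_3 = 1
width_3 = 1.5
depth_3 = 1.25
pos_x_4 = 4.25
pos_y_4 = 1.75
pos_z_4 = 2.5
radius_4 = 1.75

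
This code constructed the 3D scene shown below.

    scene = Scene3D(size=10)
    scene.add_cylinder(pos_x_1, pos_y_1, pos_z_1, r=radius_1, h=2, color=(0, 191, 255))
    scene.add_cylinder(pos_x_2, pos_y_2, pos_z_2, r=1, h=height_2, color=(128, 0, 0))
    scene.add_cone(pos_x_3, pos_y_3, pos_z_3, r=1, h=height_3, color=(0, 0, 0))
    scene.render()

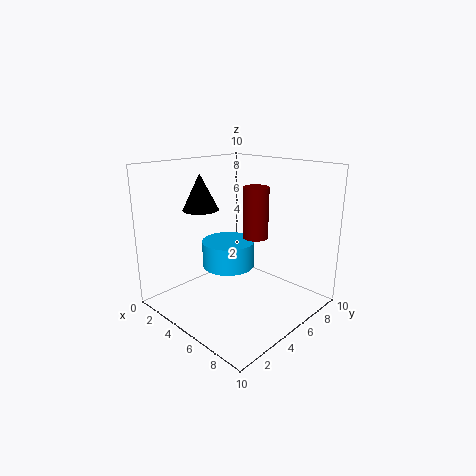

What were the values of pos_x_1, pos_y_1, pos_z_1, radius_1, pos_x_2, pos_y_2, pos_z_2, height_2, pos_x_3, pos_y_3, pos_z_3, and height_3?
pos_x_1 = 3; pos_y_1 = 6; pos_z_1 = 2; radius_1 = 2; pos_x_2 = 4; pos_y_2 = 8; pos_z_2 = 4; height_2 = 4; pos_x_3 = 6; pos_y_3 = 1; pos_z_3 = 8; height_3 = 2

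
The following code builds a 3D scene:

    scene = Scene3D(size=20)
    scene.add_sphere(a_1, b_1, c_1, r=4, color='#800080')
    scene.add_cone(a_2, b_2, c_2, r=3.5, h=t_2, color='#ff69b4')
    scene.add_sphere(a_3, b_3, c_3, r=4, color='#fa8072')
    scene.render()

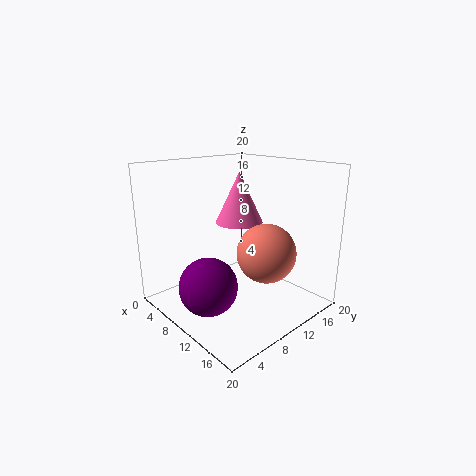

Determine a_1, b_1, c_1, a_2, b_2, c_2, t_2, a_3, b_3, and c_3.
a_1 = 9.5
b_1 = 5
c_1 = 4
a_2 = 7
b_2 = 13
c_2 = 11
t_2 = 7.5
a_3 = 14
b_3 = 11.5
c_3 = 8.5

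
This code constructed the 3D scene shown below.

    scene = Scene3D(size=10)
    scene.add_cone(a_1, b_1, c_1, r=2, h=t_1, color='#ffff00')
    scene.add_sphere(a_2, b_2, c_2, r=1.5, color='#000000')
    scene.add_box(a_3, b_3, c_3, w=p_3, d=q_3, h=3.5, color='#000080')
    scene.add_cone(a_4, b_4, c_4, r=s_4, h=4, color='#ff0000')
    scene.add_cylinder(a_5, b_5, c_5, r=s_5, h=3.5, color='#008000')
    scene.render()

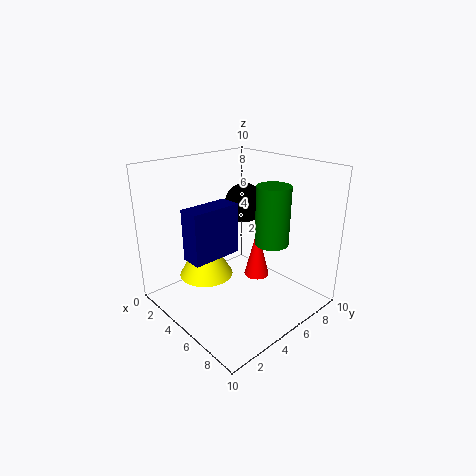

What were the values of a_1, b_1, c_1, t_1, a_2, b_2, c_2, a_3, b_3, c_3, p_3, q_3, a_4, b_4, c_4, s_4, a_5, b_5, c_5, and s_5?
a_1 = 2.5
b_1 = 4
c_1 = 1.5
t_1 = 3.5
a_2 = 3
b_2 = 7.5
c_2 = 6.5
a_3 = 3.5
b_3 = 1.5
c_3 = 4
p_3 = 1.5
q_3 = 3.5
a_4 = 4
b_4 = 8
c_4 = 0.5
s_4 = 1
a_5 = 8.5
b_5 = 4.5
c_5 = 6
s_5 = 1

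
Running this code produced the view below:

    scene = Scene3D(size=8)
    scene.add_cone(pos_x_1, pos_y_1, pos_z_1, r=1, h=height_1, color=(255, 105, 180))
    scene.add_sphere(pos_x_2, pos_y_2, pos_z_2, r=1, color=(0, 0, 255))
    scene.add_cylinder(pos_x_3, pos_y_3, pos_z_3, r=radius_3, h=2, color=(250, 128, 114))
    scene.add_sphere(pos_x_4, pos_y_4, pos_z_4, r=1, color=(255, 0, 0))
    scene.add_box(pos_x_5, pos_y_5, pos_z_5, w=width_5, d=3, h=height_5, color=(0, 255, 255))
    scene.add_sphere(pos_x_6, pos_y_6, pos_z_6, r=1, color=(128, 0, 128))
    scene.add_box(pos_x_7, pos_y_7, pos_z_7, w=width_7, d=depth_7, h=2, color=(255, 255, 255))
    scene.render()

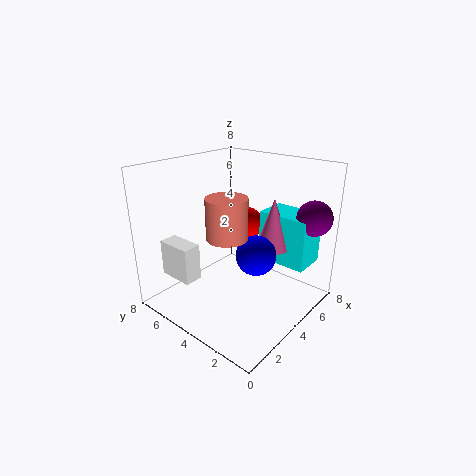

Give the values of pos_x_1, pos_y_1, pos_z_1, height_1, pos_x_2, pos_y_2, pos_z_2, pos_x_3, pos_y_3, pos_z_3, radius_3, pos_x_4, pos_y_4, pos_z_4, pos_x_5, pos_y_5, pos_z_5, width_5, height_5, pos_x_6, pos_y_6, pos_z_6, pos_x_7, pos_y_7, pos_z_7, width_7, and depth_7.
pos_x_1 = 6
pos_y_1 = 3
pos_z_1 = 3
height_1 = 3
pos_x_2 = 3
pos_y_2 = 2
pos_z_2 = 4
pos_x_3 = 2
pos_y_3 = 3
pos_z_3 = 5
radius_3 = 1
pos_x_4 = 6
pos_y_4 = 5
pos_z_4 = 4
pos_x_5 = 6
pos_y_5 = 1
pos_z_5 = 2
width_5 = 2
height_5 = 3
pos_x_6 = 7
pos_y_6 = 1
pos_z_6 = 5
pos_x_7 = 1
pos_y_7 = 5
pos_z_7 = 2
width_7 = 1
depth_7 = 2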